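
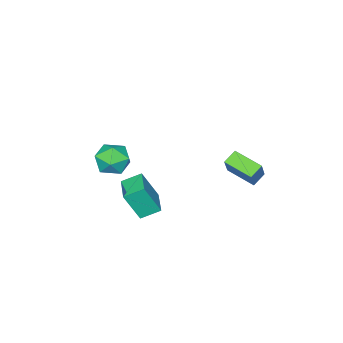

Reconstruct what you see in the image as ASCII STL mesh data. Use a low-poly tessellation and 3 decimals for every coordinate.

solid 
facet normal -0.419 0.453 0.787
outer loop
vertex 2.911 -2.522 2.475
vertex 2.327 -3.378 2.656
vertex 3.273 -3.282 3.105
endloop
endfacet
facet normal 0.248 0.685 0.685
outer loop
vertex 2.911 -2.522 2.475
vertex 3.273 -3.282 3.105
vertex 3.916 -2.822 2.412
endloop
endfacet
facet normal 0.287 0.957 0.026
outer loop
vertex 2.911 -2.522 2.475
vertex 3.916 -2.822 2.412
vertex 3.368 -2.634 1.535
endloop
endfacet
facet normal -0.355 0.893 -0.279
outer loop
vertex 2.911 -2.522 2.475
vertex 3.368 -2.634 1.535
vertex 2.386 -2.977 1.686
endloop
endfacet
facet normal -0.791 0.580 0.192
outer loop
vertex 2.911 -2.522 2.475
vertex 2.386 -2.977 1.686
vertex 2.327 -3.378 2.656
endloop
endfacet
facet normal 0.685 0.123 0.718
outer loop
vertex 3.916 -2.822 2.412
vertex 3.273 -3.282 3.105
vertex 3.954 -3.863 2.554
endloop
endfacet
facet normal -0.394 -0.254 0.883
outer loop
vertex 3.273 -3.282 3.105
vertex 2.327 -3.378 2.656
vertex 2.972 -4.206 2.705
endloop
endfacet
facet normal -0.996 -0.047 -0.080
outer loop
vertex 2.327 -3.378 2.656
vertex 2.386 -2.977 1.686
vertex 2.424 -4.018 1.828
endloop
endfacet
facet normal -0.289 0.458 -0.841
outer loop
vertex 2.386 -2.977 1.686
vertex 3.368 -2.634 1.535
vertex 3.067 -3.558 1.135
endloop
endfacet
facet normal 0.750 0.563 -0.348
outer loop
vertex 3.368 -2.634 1.535
vertex 3.916 -2.822 2.412
vertex 4.013 -3.462 1.584
endloop
endfacet
facet normal 0.355 -0.893 0.279
outer loop
vertex 3.429 -4.318 1.765
vertex 3.954 -3.863 2.554
vertex 2.972 -4.206 2.705
endloop
endfacet
facet normal -0.287 -0.957 -0.026
outer loop
vertex 3.429 -4.318 1.765
vertex 2.972 -4.206 2.705
vertex 2.424 -4.018 1.828
endloop
endfacet
facet normal -0.248 -0.685 -0.685
outer loop
vertex 3.429 -4.318 1.765
vertex 2.424 -4.018 1.828
vertex 3.067 -3.558 1.135
endloop
endfacet
facet normal 0.419 -0.453 -0.787
outer loop
vertex 3.429 -4.318 1.765
vertex 3.067 -3.558 1.135
vertex 4.013 -3.462 1.584
endloop
endfacet
facet normal 0.791 -0.580 -0.192
outer loop
vertex 3.429 -4.318 1.765
vertex 4.013 -3.462 1.584
vertex 3.954 -3.863 2.554
endloop
endfacet
facet normal 0.289 -0.458 0.841
outer loop
vertex 2.972 -4.206 2.705
vertex 3.954 -3.863 2.554
vertex 3.273 -3.282 3.105
endloop
endfacet
facet normal -0.750 -0.563 0.348
outer loop
vertex 2.424 -4.018 1.828
vertex 2.972 -4.206 2.705
vertex 2.327 -3.378 2.656
endloop
endfacet
facet normal -0.685 -0.123 -0.718
outer loop
vertex 3.067 -3.558 1.135
vertex 2.424 -4.018 1.828
vertex 2.386 -2.977 1.686
endloop
endfacet
facet normal 0.394 0.254 -0.883
outer loop
vertex 4.013 -3.462 1.584
vertex 3.067 -3.558 1.135
vertex 3.368 -2.634 1.535
endloop
endfacet
facet normal 0.996 0.047 0.080
outer loop
vertex 3.954 -3.863 2.554
vertex 4.013 -3.462 1.584
vertex 3.916 -2.822 2.412
endloop
endfacet
facet normal -0.873 0.028 0.487
outer loop
vertex -2.804 -0.634 0.878
vertex -2.987 1.003 0.456
vertex -3.518 -1.037 -0.378
endloop
endfacet
facet normal 0.107 -0.963 0.248
outer loop
vertex -2.733 -1.063 -0.816
vertex -2.804 -0.634 0.878
vertex -3.518 -1.037 -0.378
endloop
endfacet
facet normal -0.873 0.028 0.488
outer loop
vertex -3.518 -1.037 -0.378
vertex -2.987 1.003 0.456
vertex -3.701 0.599 -0.799
endloop
endfacet
facet normal -0.476 -0.269 -0.837
outer loop
vertex -3.701 0.599 -0.799
vertex -2.733 -1.063 -0.816
vertex -3.518 -1.037 -0.378
endloop
endfacet
facet normal 0.476 0.269 0.837
outer loop
vertex -2.804 -0.634 0.878
vertex -2.202 0.977 0.018
vertex -2.987 1.003 0.456
endloop
endfacet
facet normal 0.108 -0.963 0.248
outer loop
vertex -2.019 -0.659 0.439
vertex -2.804 -0.634 0.878
vertex -2.733 -1.063 -0.816
endloop
endfacet
facet normal 0.477 0.269 0.837
outer loop
vertex -2.019 -0.659 0.439
vertex -2.202 0.977 0.018
vertex -2.804 -0.634 0.878
endloop
endfacet
facet normal -0.107 0.963 -0.249
outer loop
vertex -2.987 1.003 0.456
vertex -2.202 0.977 0.018
vertex -3.701 0.599 -0.799
endloop
endfacet
facet normal -0.477 -0.269 -0.837
outer loop
vertex -2.916 0.574 -1.238
vertex -2.733 -1.063 -0.816
vertex -3.701 0.599 -0.799
endloop
endfacet
facet normal -0.108 0.963 -0.248
outer loop
vertex -3.701 0.599 -0.799
vertex -2.202 0.977 0.018
vertex -2.916 0.574 -1.238
endloop
endfacet
facet normal 0.873 -0.028 -0.487
outer loop
vertex -2.916 0.574 -1.238
vertex -2.019 -0.659 0.439
vertex -2.733 -1.063 -0.816
endloop
endfacet
facet normal 0.873 -0.028 -0.487
outer loop
vertex -2.202 0.977 0.018
vertex -2.019 -0.659 0.439
vertex -2.916 0.574 -1.238
endloop
endfacet
facet normal -0.682 0.581 0.443
outer loop
vertex 2.849 -1.741 1.73
vertex 3.881 -0.572 1.785
vertex 2.282 -1.164 0.1
endloop
endfacet
facet normal -0.662 -0.749 -0.035
outer loop
vertex 3.059 -1.828 -0.405
vertex 2.849 -1.741 1.73
vertex 2.282 -1.164 0.1
endloop
endfacet
facet normal -0.682 0.582 0.443
outer loop
vertex 2.282 -1.164 0.1
vertex 3.881 -0.572 1.785
vertex 3.314 0.004 0.155
endloop
endfacet
facet normal -0.311 0.317 -0.896
outer loop
vertex 3.314 0.004 0.155
vertex 3.059 -1.828 -0.405
vertex 2.282 -1.164 0.1
endloop
endfacet
facet normal 0.311 -0.317 0.896
outer loop
vertex 2.849 -1.741 1.73
vertex 4.658 -1.236 1.28
vertex 3.881 -0.572 1.785
endloop
endfacet
facet normal -0.662 -0.749 -0.035
outer loop
vertex 3.626 -2.404 1.225
vertex 2.849 -1.741 1.73
vertex 3.059 -1.828 -0.405
endloop
endfacet
facet normal 0.311 -0.317 0.896
outer loop
vertex 3.626 -2.404 1.225
vertex 4.658 -1.236 1.28
vertex 2.849 -1.741 1.73
endloop
endfacet
facet normal 0.662 0.749 0.034
outer loop
vertex 3.881 -0.572 1.785
vertex 4.658 -1.236 1.28
vertex 3.314 0.004 0.155
endloop
endfacet
facet normal -0.312 0.317 -0.896
outer loop
vertex 4.091 -0.659 -0.35
vertex 3.059 -1.828 -0.405
vertex 3.314 0.004 0.155
endloop
endfacet
facet normal 0.662 0.749 0.035
outer loop
vertex 3.314 0.004 0.155
vertex 4.658 -1.236 1.28
vertex 4.091 -0.659 -0.35
endloop
endfacet
facet normal 0.682 -0.582 -0.443
outer loop
vertex 4.091 -0.659 -0.35
vertex 3.626 -2.404 1.225
vertex 3.059 -1.828 -0.405
endloop
endfacet
facet normal 0.682 -0.582 -0.443
outer loop
vertex 4.658 -1.236 1.28
vertex 3.626 -2.404 1.225
vertex 4.091 -0.659 -0.35
endloop
endfacet

endsolid


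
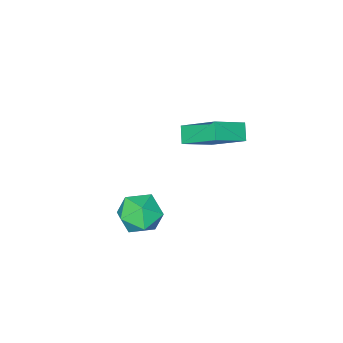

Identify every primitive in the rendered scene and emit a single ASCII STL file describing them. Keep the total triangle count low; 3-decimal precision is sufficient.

solid 
facet normal -0.390 0.495 0.776
outer loop
vertex 2.459 -2.006 -0.968
vertex 2.309 -2.962 -0.434
vertex 3.255 -2.404 -0.314
endloop
endfacet
facet normal 0.091 0.896 0.434
outer loop
vertex 2.459 -2.006 -0.968
vertex 3.255 -2.404 -0.314
vertex 3.513 -1.957 -1.29
endloop
endfacet
facet normal -0.119 0.962 -0.244
outer loop
vertex 2.459 -2.006 -0.968
vertex 3.513 -1.957 -1.29
vertex 2.728 -2.238 -2.013
endloop
endfacet
facet normal -0.731 0.602 -0.322
outer loop
vertex 2.459 -2.006 -0.968
vertex 2.728 -2.238 -2.013
vertex 1.984 -2.859 -1.484
endloop
endfacet
facet normal -0.898 0.313 0.309
outer loop
vertex 2.459 -2.006 -0.968
vertex 1.984 -2.859 -1.484
vertex 2.309 -2.962 -0.434
endloop
endfacet
facet normal 0.713 0.547 0.439
outer loop
vertex 3.513 -1.957 -1.29
vertex 3.255 -2.404 -0.314
vertex 4.016 -2.881 -0.956
endloop
endfacet
facet normal -0.065 -0.103 0.993
outer loop
vertex 3.255 -2.404 -0.314
vertex 2.309 -2.962 -0.434
vertex 3.272 -3.502 -0.427
endloop
endfacet
facet normal -0.887 -0.398 0.235
outer loop
vertex 2.309 -2.962 -0.434
vertex 1.984 -2.859 -1.484
vertex 2.487 -3.783 -1.15
endloop
endfacet
facet normal -0.617 0.071 -0.784
outer loop
vertex 1.984 -2.859 -1.484
vertex 2.728 -2.238 -2.013
vertex 2.745 -3.336 -2.126
endloop
endfacet
facet normal 0.372 0.655 -0.658
outer loop
vertex 2.728 -2.238 -2.013
vertex 3.513 -1.957 -1.29
vertex 3.691 -2.778 -2.006
endloop
endfacet
facet normal 0.731 -0.602 0.322
outer loop
vertex 3.541 -3.734 -1.472
vertex 4.016 -2.881 -0.956
vertex 3.272 -3.502 -0.427
endloop
endfacet
facet normal 0.119 -0.962 0.244
outer loop
vertex 3.541 -3.734 -1.472
vertex 3.272 -3.502 -0.427
vertex 2.487 -3.783 -1.15
endloop
endfacet
facet normal -0.091 -0.896 -0.434
outer loop
vertex 3.541 -3.734 -1.472
vertex 2.487 -3.783 -1.15
vertex 2.745 -3.336 -2.126
endloop
endfacet
facet normal 0.390 -0.495 -0.776
outer loop
vertex 3.541 -3.734 -1.472
vertex 2.745 -3.336 -2.126
vertex 3.691 -2.778 -2.006
endloop
endfacet
facet normal 0.898 -0.313 -0.309
outer loop
vertex 3.541 -3.734 -1.472
vertex 3.691 -2.778 -2.006
vertex 4.016 -2.881 -0.956
endloop
endfacet
facet normal 0.617 -0.071 0.784
outer loop
vertex 3.272 -3.502 -0.427
vertex 4.016 -2.881 -0.956
vertex 3.255 -2.404 -0.314
endloop
endfacet
facet normal -0.372 -0.655 0.658
outer loop
vertex 2.487 -3.783 -1.15
vertex 3.272 -3.502 -0.427
vertex 2.309 -2.962 -0.434
endloop
endfacet
facet normal -0.713 -0.547 -0.439
outer loop
vertex 2.745 -3.336 -2.126
vertex 2.487 -3.783 -1.15
vertex 1.984 -2.859 -1.484
endloop
endfacet
facet normal 0.065 0.103 -0.993
outer loop
vertex 3.691 -2.778 -2.006
vertex 2.745 -3.336 -2.126
vertex 2.728 -2.238 -2.013
endloop
endfacet
facet normal 0.887 0.398 -0.235
outer loop
vertex 4.016 -2.881 -0.956
vertex 3.691 -2.778 -2.006
vertex 3.513 -1.957 -1.29
endloop
endfacet
facet normal -0.445 -0.593 0.671
outer loop
vertex -1.507 -3.419 1.854
vertex -3.024 -3.183 1.056
vertex -1.11 -5.149 0.588
endloop
endfacet
facet normal 0.877 -0.136 0.461
outer loop
vertex -0.696 -4.597 -0.036
vertex -1.507 -3.419 1.854
vertex -1.11 -5.149 0.588
endloop
endfacet
facet normal -0.445 -0.593 0.671
outer loop
vertex -1.11 -5.149 0.588
vertex -3.024 -3.183 1.056
vertex -2.627 -4.912 -0.21
endloop
endfacet
facet normal 0.182 -0.793 -0.581
outer loop
vertex -2.627 -4.912 -0.21
vertex -0.696 -4.597 -0.036
vertex -1.11 -5.149 0.588
endloop
endfacet
facet normal -0.182 0.793 0.581
outer loop
vertex -1.507 -3.419 1.854
vertex -2.61 -2.631 0.432
vertex -3.024 -3.183 1.056
endloop
endfacet
facet normal 0.877 -0.136 0.461
outer loop
vertex -1.093 -2.868 1.23
vertex -1.507 -3.419 1.854
vertex -0.696 -4.597 -0.036
endloop
endfacet
facet normal -0.181 0.794 0.581
outer loop
vertex -1.093 -2.868 1.23
vertex -2.61 -2.631 0.432
vertex -1.507 -3.419 1.854
endloop
endfacet
facet normal -0.877 0.136 -0.461
outer loop
vertex -3.024 -3.183 1.056
vertex -2.61 -2.631 0.432
vertex -2.627 -4.912 -0.21
endloop
endfacet
facet normal 0.182 -0.794 -0.580
outer loop
vertex -2.213 -4.361 -0.834
vertex -0.696 -4.597 -0.036
vertex -2.627 -4.912 -0.21
endloop
endfacet
facet normal -0.877 0.136 -0.461
outer loop
vertex -2.627 -4.912 -0.21
vertex -2.61 -2.631 0.432
vertex -2.213 -4.361 -0.834
endloop
endfacet
facet normal 0.445 0.593 -0.671
outer loop
vertex -2.213 -4.361 -0.834
vertex -1.093 -2.868 1.23
vertex -0.696 -4.597 -0.036
endloop
endfacet
facet normal 0.445 0.593 -0.671
outer loop
vertex -2.61 -2.631 0.432
vertex -1.093 -2.868 1.23
vertex -2.213 -4.361 -0.834
endloop
endfacet

endsolid


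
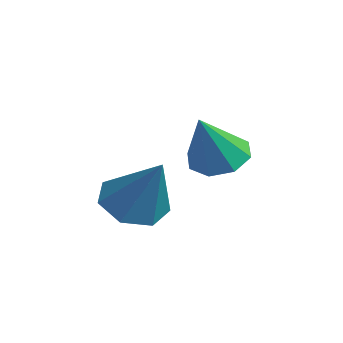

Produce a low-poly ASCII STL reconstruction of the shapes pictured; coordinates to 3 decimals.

solid 
facet normal -0.597 -0.162 -0.786
outer loop
vertex 1.98 -0.829 -1.11
vertex 1.421 -1.017 -0.647
vertex 1.596 -0.34 -0.919
endloop
endfacet
facet normal 0.735 0.651 -0.189
outer loop
vertex 1.98 -0.829 -1.11
vertex 1.596 -0.34 -0.919
vertex 2.359 -0.763 0.587
endloop
endfacet
facet normal -0.598 -0.161 -0.785
outer loop
vertex 1.596 -0.34 -0.919
vertex 1.421 -1.017 -0.647
vertex 1.08 -0.361 -0.522
endloop
endfacet
facet normal 0.122 0.970 0.210
outer loop
vertex 1.596 -0.34 -0.919
vertex 1.08 -0.361 -0.522
vertex 2.359 -0.763 0.587
endloop
endfacet
facet normal -0.597 -0.161 -0.786
outer loop
vertex 1.08 -0.361 -0.522
vertex 1.421 -1.017 -0.647
vertex 0.821 -0.875 -0.22
endloop
endfacet
facet normal -0.404 0.606 0.685
outer loop
vertex 1.08 -0.361 -0.522
vertex 0.821 -0.875 -0.22
vertex 2.359 -0.763 0.587
endloop
endfacet
facet normal -0.597 -0.161 -0.786
outer loop
vertex 0.821 -0.875 -0.22
vertex 1.421 -1.017 -0.647
vertex 1.014 -1.497 -0.239
endloop
endfacet
facet normal -0.449 -0.166 0.878
outer loop
vertex 0.821 -0.875 -0.22
vertex 1.014 -1.497 -0.239
vertex 2.359 -0.763 0.587
endloop
endfacet
facet normal -0.597 -0.162 -0.786
outer loop
vertex 1.014 -1.497 -0.239
vertex 1.421 -1.017 -0.647
vertex 1.514 -1.757 -0.565
endloop
endfacet
facet normal 0.022 -0.765 0.644
outer loop
vertex 1.014 -1.497 -0.239
vertex 1.514 -1.757 -0.565
vertex 2.359 -0.763 0.587
endloop
endfacet
facet normal -0.597 -0.162 -0.786
outer loop
vertex 1.514 -1.757 -0.565
vertex 1.421 -1.017 -0.647
vertex 1.944 -1.459 -0.953
endloop
endfacet
facet normal 0.655 -0.739 0.158
outer loop
vertex 1.514 -1.757 -0.565
vertex 1.944 -1.459 -0.953
vertex 2.359 -0.763 0.587
endloop
endfacet
facet normal -0.597 -0.162 -0.786
outer loop
vertex 1.944 -1.459 -0.953
vertex 1.421 -1.017 -0.647
vertex 1.98 -0.829 -1.11
endloop
endfacet
facet normal 0.971 -0.108 -0.213
outer loop
vertex 1.944 -1.459 -0.953
vertex 1.98 -0.829 -1.11
vertex 2.359 -0.763 0.587
endloop
endfacet
facet normal -0.366 0.436 -0.822
outer loop
vertex 1.733 0.916 -0.01
vertex 1.111 0.839 0.226
vertex 1.579 1.317 0.271
endloop
endfacet
facet normal 0.954 0.235 0.187
outer loop
vertex 1.733 0.916 -0.01
vertex 1.579 1.317 0.271
vertex 1.629 0.221 1.394
endloop
endfacet
facet normal -0.365 0.435 -0.823
outer loop
vertex 1.579 1.317 0.271
vertex 1.111 0.839 0.226
vertex 1.15 1.437 0.525
endloop
endfacet
facet normal 0.520 0.623 0.585
outer loop
vertex 1.579 1.317 0.271
vertex 1.15 1.437 0.525
vertex 1.629 0.221 1.394
endloop
endfacet
facet normal -0.364 0.435 -0.823
outer loop
vertex 1.15 1.437 0.525
vertex 1.111 0.839 0.226
vertex 0.698 1.208 0.604
endloop
endfacet
facet normal -0.130 0.542 0.830
outer loop
vertex 1.15 1.437 0.525
vertex 0.698 1.208 0.604
vertex 1.629 0.221 1.394
endloop
endfacet
facet normal -0.364 0.435 -0.823
outer loop
vertex 0.698 1.208 0.604
vertex 1.111 0.839 0.226
vertex 0.488 0.762 0.461
endloop
endfacet
facet normal -0.621 0.041 0.783
outer loop
vertex 0.698 1.208 0.604
vertex 0.488 0.762 0.461
vertex 1.629 0.221 1.394
endloop
endfacet
facet normal -0.364 0.435 -0.823
outer loop
vertex 0.488 0.762 0.461
vertex 1.111 0.839 0.226
vertex 0.643 0.362 0.181
endloop
endfacet
facet normal -0.661 -0.585 0.470
outer loop
vertex 0.488 0.762 0.461
vertex 0.643 0.362 0.181
vertex 1.629 0.221 1.394
endloop
endfacet
facet normal -0.365 0.435 -0.823
outer loop
vertex 0.643 0.362 0.181
vertex 1.111 0.839 0.226
vertex 1.072 0.241 -0.073
endloop
endfacet
facet normal -0.230 -0.970 0.074
outer loop
vertex 0.643 0.362 0.181
vertex 1.072 0.241 -0.073
vertex 1.629 0.221 1.394
endloop
endfacet
facet normal -0.365 0.435 -0.823
outer loop
vertex 1.072 0.241 -0.073
vertex 1.111 0.839 0.226
vertex 1.523 0.47 -0.152
endloop
endfacet
facet normal 0.422 -0.890 -0.172
outer loop
vertex 1.072 0.241 -0.073
vertex 1.523 0.47 -0.152
vertex 1.629 0.221 1.394
endloop
endfacet
facet normal -0.366 0.434 -0.823
outer loop
vertex 1.523 0.47 -0.152
vertex 1.111 0.839 0.226
vertex 1.733 0.916 -0.01
endloop
endfacet
facet normal 0.912 -0.390 -0.125
outer loop
vertex 1.523 0.47 -0.152
vertex 1.733 0.916 -0.01
vertex 1.629 0.221 1.394
endloop
endfacet

endsolid


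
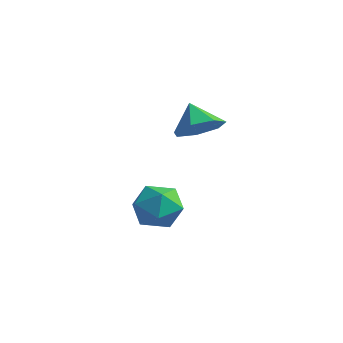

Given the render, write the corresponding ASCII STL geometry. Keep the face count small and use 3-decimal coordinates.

solid 
facet normal -0.933 0.191 0.303
outer loop
vertex -1.534 -2.283 -3.205
vertex -1.116 -1.94 -2.135
vertex -1.238 -1.137 -3.017
endloop
endfacet
facet normal -0.869 0.290 -0.401
outer loop
vertex -1.534 -2.283 -3.205
vertex -1.238 -1.137 -3.017
vertex -0.94 -1.671 -4.048
endloop
endfacet
facet normal -0.647 -0.323 -0.691
outer loop
vertex -1.534 -2.283 -3.205
vertex -0.94 -1.671 -4.048
vertex -0.635 -2.804 -3.803
endloop
endfacet
facet normal -0.575 -0.802 -0.166
outer loop
vertex -1.534 -2.283 -3.205
vertex -0.635 -2.804 -3.803
vertex -0.744 -2.97 -2.621
endloop
endfacet
facet normal -0.752 -0.483 0.449
outer loop
vertex -1.534 -2.283 -3.205
vertex -0.744 -2.97 -2.621
vertex -1.116 -1.94 -2.135
endloop
endfacet
facet normal -0.362 0.781 -0.509
outer loop
vertex -0.94 -1.671 -4.048
vertex -1.238 -1.137 -3.017
vertex -0.156 -0.95 -3.499
endloop
endfacet
facet normal -0.467 0.621 0.630
outer loop
vertex -1.238 -1.137 -3.017
vertex -1.116 -1.94 -2.135
vertex -0.265 -1.116 -2.317
endloop
endfacet
facet normal -0.173 -0.471 0.865
outer loop
vertex -1.116 -1.94 -2.135
vertex -0.744 -2.97 -2.621
vertex 0.04 -2.249 -2.072
endloop
endfacet
facet normal 0.113 -0.985 -0.128
outer loop
vertex -0.744 -2.97 -2.621
vertex -0.635 -2.804 -3.803
vertex 0.338 -2.783 -3.103
endloop
endfacet
facet normal -0.003 -0.212 -0.977
outer loop
vertex -0.635 -2.804 -3.803
vertex -0.94 -1.671 -4.048
vertex 0.216 -1.98 -3.985
endloop
endfacet
facet normal 0.575 0.802 0.166
outer loop
vertex 0.634 -1.637 -2.915
vertex -0.156 -0.95 -3.499
vertex -0.265 -1.116 -2.317
endloop
endfacet
facet normal 0.647 0.323 0.691
outer loop
vertex 0.634 -1.637 -2.915
vertex -0.265 -1.116 -2.317
vertex 0.04 -2.249 -2.072
endloop
endfacet
facet normal 0.869 -0.290 0.401
outer loop
vertex 0.634 -1.637 -2.915
vertex 0.04 -2.249 -2.072
vertex 0.338 -2.783 -3.103
endloop
endfacet
facet normal 0.933 -0.191 -0.303
outer loop
vertex 0.634 -1.637 -2.915
vertex 0.338 -2.783 -3.103
vertex 0.216 -1.98 -3.985
endloop
endfacet
facet normal 0.752 0.483 -0.449
outer loop
vertex 0.634 -1.637 -2.915
vertex 0.216 -1.98 -3.985
vertex -0.156 -0.95 -3.499
endloop
endfacet
facet normal -0.113 0.985 0.128
outer loop
vertex -0.265 -1.116 -2.317
vertex -0.156 -0.95 -3.499
vertex -1.238 -1.137 -3.017
endloop
endfacet
facet normal 0.003 0.212 0.977
outer loop
vertex 0.04 -2.249 -2.072
vertex -0.265 -1.116 -2.317
vertex -1.116 -1.94 -2.135
endloop
endfacet
facet normal 0.362 -0.781 0.509
outer loop
vertex 0.338 -2.783 -3.103
vertex 0.04 -2.249 -2.072
vertex -0.744 -2.97 -2.621
endloop
endfacet
facet normal 0.467 -0.621 -0.630
outer loop
vertex 0.216 -1.98 -3.985
vertex 0.338 -2.783 -3.103
vertex -0.635 -2.804 -3.803
endloop
endfacet
facet normal 0.173 0.471 -0.865
outer loop
vertex -0.156 -0.95 -3.499
vertex 0.216 -1.98 -3.985
vertex -0.94 -1.671 -4.048
endloop
endfacet
facet normal 0.630 -0.272 -0.727
outer loop
vertex 1.882 -1.286 2.268
vertex 1.075 -1.208 1.539
vertex 1.778 -0.439 1.861
endloop
endfacet
facet normal 0.260 0.444 0.858
outer loop
vertex 1.882 -1.286 2.268
vertex 1.778 -0.439 1.861
vertex 0.205 -0.832 2.541
endloop
endfacet
facet normal 0.631 -0.272 -0.727
outer loop
vertex 1.778 -0.439 1.861
vertex 1.075 -1.208 1.539
vertex 1.145 -0.17 1.211
endloop
endfacet
facet normal -0.045 0.907 0.419
outer loop
vertex 1.778 -0.439 1.861
vertex 1.145 -0.17 1.211
vertex 0.205 -0.832 2.541
endloop
endfacet
facet normal 0.631 -0.272 -0.726
outer loop
vertex 1.145 -0.17 1.211
vertex 1.075 -1.208 1.539
vertex 0.46 -0.683 0.808
endloop
endfacet
facet normal -0.593 0.805 -0.018
outer loop
vertex 1.145 -0.17 1.211
vertex 0.46 -0.683 0.808
vertex 0.205 -0.832 2.541
endloop
endfacet
facet normal 0.631 -0.272 -0.726
outer loop
vertex 0.46 -0.683 0.808
vertex 1.075 -1.208 1.539
vertex 0.238 -1.591 0.955
endloop
endfacet
facet normal -0.968 0.217 -0.124
outer loop
vertex 0.46 -0.683 0.808
vertex 0.238 -1.591 0.955
vertex 0.205 -0.832 2.541
endloop
endfacet
facet normal 0.631 -0.272 -0.726
outer loop
vertex 0.238 -1.591 0.955
vertex 1.075 -1.208 1.539
vertex 0.647 -2.21 1.542
endloop
endfacet
facet normal -0.891 -0.417 0.181
outer loop
vertex 0.238 -1.591 0.955
vertex 0.647 -2.21 1.542
vertex 0.205 -0.832 2.541
endloop
endfacet
facet normal 0.631 -0.272 -0.727
outer loop
vertex 0.647 -2.21 1.542
vertex 1.075 -1.208 1.539
vertex 1.378 -2.074 2.126
endloop
endfacet
facet normal -0.418 -0.617 0.667
outer loop
vertex 0.647 -2.21 1.542
vertex 1.378 -2.074 2.126
vertex 0.205 -0.832 2.541
endloop
endfacet
facet normal 0.630 -0.272 -0.727
outer loop
vertex 1.378 -2.074 2.126
vertex 1.075 -1.208 1.539
vertex 1.882 -1.286 2.268
endloop
endfacet
facet normal 0.094 -0.234 0.968
outer loop
vertex 1.378 -2.074 2.126
vertex 1.882 -1.286 2.268
vertex 0.205 -0.832 2.541
endloop
endfacet

endsolid


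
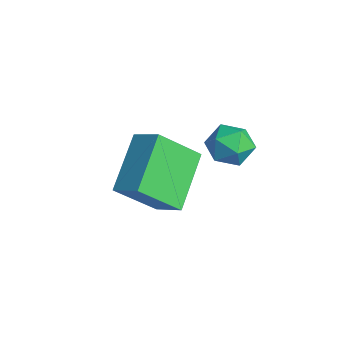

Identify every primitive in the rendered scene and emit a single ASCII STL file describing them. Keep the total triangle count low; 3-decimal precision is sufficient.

solid 
facet normal -0.607 0.593 0.529
outer loop
vertex 0.527 -2.224 -1.81
vertex 0.675 -1.029 -2.981
vertex -0.255 -2.597 -2.289
endloop
endfacet
facet normal -0.088 -0.711 0.697
outer loop
vertex 0.905 -3.731 -3.299
vertex 0.527 -2.224 -1.81
vertex -0.255 -2.597 -2.289
endloop
endfacet
facet normal -0.607 0.593 0.529
outer loop
vertex -0.255 -2.597 -2.289
vertex 0.675 -1.029 -2.981
vertex -0.107 -1.402 -3.46
endloop
endfacet
facet normal -0.790 -0.377 -0.484
outer loop
vertex -0.107 -1.402 -3.46
vertex 0.905 -3.731 -3.299
vertex -0.255 -2.597 -2.289
endloop
endfacet
facet normal 0.790 0.377 0.484
outer loop
vertex 0.527 -2.224 -1.81
vertex 1.835 -2.163 -3.991
vertex 0.675 -1.029 -2.981
endloop
endfacet
facet normal -0.088 -0.711 0.697
outer loop
vertex 1.687 -3.358 -2.82
vertex 0.527 -2.224 -1.81
vertex 0.905 -3.731 -3.299
endloop
endfacet
facet normal 0.790 0.377 0.484
outer loop
vertex 1.687 -3.358 -2.82
vertex 1.835 -2.163 -3.991
vertex 0.527 -2.224 -1.81
endloop
endfacet
facet normal 0.088 0.711 -0.697
outer loop
vertex 0.675 -1.029 -2.981
vertex 1.835 -2.163 -3.991
vertex -0.107 -1.402 -3.46
endloop
endfacet
facet normal -0.790 -0.377 -0.484
outer loop
vertex 1.053 -2.536 -4.47
vertex 0.905 -3.731 -3.299
vertex -0.107 -1.402 -3.46
endloop
endfacet
facet normal 0.088 0.711 -0.697
outer loop
vertex -0.107 -1.402 -3.46
vertex 1.835 -2.163 -3.991
vertex 1.053 -2.536 -4.47
endloop
endfacet
facet normal 0.607 -0.593 -0.529
outer loop
vertex 1.053 -2.536 -4.47
vertex 1.687 -3.358 -2.82
vertex 0.905 -3.731 -3.299
endloop
endfacet
facet normal 0.607 -0.593 -0.529
outer loop
vertex 1.835 -2.163 -3.991
vertex 1.687 -3.358 -2.82
vertex 1.053 -2.536 -4.47
endloop
endfacet
facet normal -0.627 0.720 -0.297
outer loop
vertex 2.818 -0.846 -1.174
vertex 2.278 -1.201 -0.895
vertex 2.631 -0.733 -0.505
endloop
endfacet
facet normal 0.020 0.987 -0.161
outer loop
vertex 2.818 -0.846 -1.174
vertex 2.631 -0.733 -0.505
vertex 3.313 -0.775 -0.677
endloop
endfacet
facet normal 0.489 0.652 -0.580
outer loop
vertex 2.818 -0.846 -1.174
vertex 3.313 -0.775 -0.677
vertex 3.381 -1.269 -1.175
endloop
endfacet
facet normal 0.131 0.177 -0.975
outer loop
vertex 2.818 -0.846 -1.174
vertex 3.381 -1.269 -1.175
vertex 2.742 -1.533 -1.309
endloop
endfacet
facet normal -0.558 0.219 -0.801
outer loop
vertex 2.818 -0.846 -1.174
vertex 2.742 -1.533 -1.309
vertex 2.278 -1.201 -0.895
endloop
endfacet
facet normal 0.182 0.836 0.518
outer loop
vertex 3.313 -0.775 -0.677
vertex 2.631 -0.733 -0.505
vertex 3.078 -1.087 -0.091
endloop
endfacet
facet normal -0.865 0.404 0.298
outer loop
vertex 2.631 -0.733 -0.505
vertex 2.278 -1.201 -0.895
vertex 2.439 -1.351 -0.225
endloop
endfacet
facet normal -0.753 -0.406 -0.518
outer loop
vertex 2.278 -1.201 -0.895
vertex 2.742 -1.533 -1.309
vertex 2.507 -1.845 -0.723
endloop
endfacet
facet normal 0.364 -0.476 -0.800
outer loop
vertex 2.742 -1.533 -1.309
vertex 3.381 -1.269 -1.175
vertex 3.189 -1.887 -0.895
endloop
endfacet
facet normal 0.943 0.292 -0.161
outer loop
vertex 3.381 -1.269 -1.175
vertex 3.313 -0.775 -0.677
vertex 3.542 -1.419 -0.505
endloop
endfacet
facet normal -0.131 -0.177 0.975
outer loop
vertex 3.002 -1.774 -0.226
vertex 3.078 -1.087 -0.091
vertex 2.439 -1.351 -0.225
endloop
endfacet
facet normal -0.489 -0.652 0.580
outer loop
vertex 3.002 -1.774 -0.226
vertex 2.439 -1.351 -0.225
vertex 2.507 -1.845 -0.723
endloop
endfacet
facet normal -0.020 -0.987 0.161
outer loop
vertex 3.002 -1.774 -0.226
vertex 2.507 -1.845 -0.723
vertex 3.189 -1.887 -0.895
endloop
endfacet
facet normal 0.627 -0.720 0.297
outer loop
vertex 3.002 -1.774 -0.226
vertex 3.189 -1.887 -0.895
vertex 3.542 -1.419 -0.505
endloop
endfacet
facet normal 0.558 -0.219 0.801
outer loop
vertex 3.002 -1.774 -0.226
vertex 3.542 -1.419 -0.505
vertex 3.078 -1.087 -0.091
endloop
endfacet
facet normal -0.364 0.476 0.800
outer loop
vertex 2.439 -1.351 -0.225
vertex 3.078 -1.087 -0.091
vertex 2.631 -0.733 -0.505
endloop
endfacet
facet normal -0.943 -0.292 0.161
outer loop
vertex 2.507 -1.845 -0.723
vertex 2.439 -1.351 -0.225
vertex 2.278 -1.201 -0.895
endloop
endfacet
facet normal -0.182 -0.836 -0.518
outer loop
vertex 3.189 -1.887 -0.895
vertex 2.507 -1.845 -0.723
vertex 2.742 -1.533 -1.309
endloop
endfacet
facet normal 0.865 -0.404 -0.298
outer loop
vertex 3.542 -1.419 -0.505
vertex 3.189 -1.887 -0.895
vertex 3.381 -1.269 -1.175
endloop
endfacet
facet normal 0.753 0.406 0.518
outer loop
vertex 3.078 -1.087 -0.091
vertex 3.542 -1.419 -0.505
vertex 3.313 -0.775 -0.677
endloop
endfacet

endsolid


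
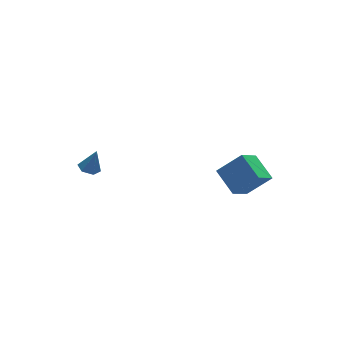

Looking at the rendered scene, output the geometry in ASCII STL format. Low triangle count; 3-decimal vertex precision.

solid 
facet normal -0.622 -0.405 0.670
outer loop
vertex 2.604 -0.076 2.009
vertex 1.42 0.157 1.052
vertex 2.826 -1.41 1.408
endloop
endfacet
facet normal 0.769 -0.152 0.621
outer loop
vertex 3.92 -0.697 0.228
vertex 2.604 -0.076 2.009
vertex 2.826 -1.41 1.408
endloop
endfacet
facet normal -0.621 -0.405 0.671
outer loop
vertex 2.826 -1.41 1.408
vertex 1.42 0.157 1.052
vertex 1.642 -1.177 0.452
endloop
endfacet
facet normal 0.150 -0.902 -0.406
outer loop
vertex 1.642 -1.177 0.452
vertex 3.92 -0.697 0.228
vertex 2.826 -1.41 1.408
endloop
endfacet
facet normal -0.150 0.902 0.405
outer loop
vertex 2.604 -0.076 2.009
vertex 2.514 0.87 -0.128
vertex 1.42 0.157 1.052
endloop
endfacet
facet normal 0.769 -0.151 0.621
outer loop
vertex 3.698 0.637 0.828
vertex 2.604 -0.076 2.009
vertex 3.92 -0.697 0.228
endloop
endfacet
facet normal -0.150 0.902 0.405
outer loop
vertex 3.698 0.637 0.828
vertex 2.514 0.87 -0.128
vertex 2.604 -0.076 2.009
endloop
endfacet
facet normal -0.769 0.151 -0.621
outer loop
vertex 1.42 0.157 1.052
vertex 2.514 0.87 -0.128
vertex 1.642 -1.177 0.452
endloop
endfacet
facet normal 0.150 -0.902 -0.405
outer loop
vertex 2.736 -0.464 -0.729
vertex 3.92 -0.697 0.228
vertex 1.642 -1.177 0.452
endloop
endfacet
facet normal -0.769 0.152 -0.621
outer loop
vertex 1.642 -1.177 0.452
vertex 2.514 0.87 -0.128
vertex 2.736 -0.464 -0.729
endloop
endfacet
facet normal 0.622 0.405 -0.670
outer loop
vertex 2.736 -0.464 -0.729
vertex 3.698 0.637 0.828
vertex 3.92 -0.697 0.228
endloop
endfacet
facet normal 0.621 0.405 -0.671
outer loop
vertex 2.514 0.87 -0.128
vertex 3.698 0.637 0.828
vertex 2.736 -0.464 -0.729
endloop
endfacet
facet normal -0.353 -0.028 -0.935
outer loop
vertex -2.978 3.607 -0.407
vertex -3.442 3.913 -0.241
vertex -2.966 4.187 -0.429
endloop
endfacet
facet normal 0.999 -0.019 0.036
outer loop
vertex -2.978 3.607 -0.407
vertex -2.966 4.187 -0.429
vertex -3.018 3.947 0.881
endloop
endfacet
facet normal -0.353 -0.029 -0.935
outer loop
vertex -2.966 4.187 -0.429
vertex -3.442 3.913 -0.241
vertex -3.431 4.492 -0.263
endloop
endfacet
facet normal 0.582 0.795 0.169
outer loop
vertex -2.966 4.187 -0.429
vertex -3.431 4.492 -0.263
vertex -3.018 3.947 0.881
endloop
endfacet
facet normal -0.353 -0.029 -0.935
outer loop
vertex -3.431 4.492 -0.263
vertex -3.442 3.913 -0.241
vertex -3.906 4.218 -0.075
endloop
endfacet
facet normal -0.280 0.824 0.493
outer loop
vertex -3.431 4.492 -0.263
vertex -3.906 4.218 -0.075
vertex -3.018 3.947 0.881
endloop
endfacet
facet normal -0.353 -0.029 -0.935
outer loop
vertex -3.906 4.218 -0.075
vertex -3.442 3.913 -0.241
vertex -3.917 3.639 -0.053
endloop
endfacet
facet normal -0.726 0.040 0.686
outer loop
vertex -3.906 4.218 -0.075
vertex -3.917 3.639 -0.053
vertex -3.018 3.947 0.881
endloop
endfacet
facet normal -0.353 -0.029 -0.935
outer loop
vertex -3.917 3.639 -0.053
vertex -3.442 3.913 -0.241
vertex -3.453 3.333 -0.219
endloop
endfacet
facet normal -0.311 -0.772 0.554
outer loop
vertex -3.917 3.639 -0.053
vertex -3.453 3.333 -0.219
vertex -3.018 3.947 0.881
endloop
endfacet
facet normal -0.353 -0.029 -0.935
outer loop
vertex -3.453 3.333 -0.219
vertex -3.442 3.913 -0.241
vertex -2.978 3.607 -0.407
endloop
endfacet
facet normal 0.553 -0.801 0.229
outer loop
vertex -3.453 3.333 -0.219
vertex -2.978 3.607 -0.407
vertex -3.018 3.947 0.881
endloop
endfacet

endsolid


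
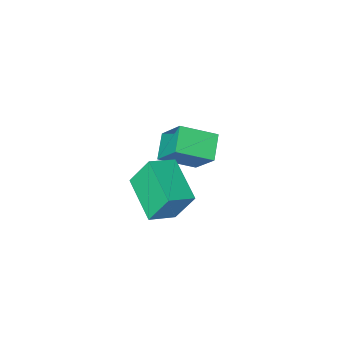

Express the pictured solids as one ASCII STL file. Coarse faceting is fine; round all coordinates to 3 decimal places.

solid 
facet normal -0.805 0.426 -0.413
outer loop
vertex -2.495 -0.354 -2.319
vertex -1.708 0.546 -2.924
vertex -2.329 -1.535 -3.863
endloop
endfacet
facet normal -0.587 -0.672 0.451
outer loop
vertex -0.872 -2.306 -3.116
vertex -2.495 -0.354 -2.319
vertex -2.329 -1.535 -3.863
endloop
endfacet
facet normal -0.805 0.426 -0.412
outer loop
vertex -2.329 -1.535 -3.863
vertex -1.708 0.546 -2.924
vertex -1.543 -0.634 -4.467
endloop
endfacet
facet normal 0.086 -0.605 -0.791
outer loop
vertex -1.543 -0.634 -4.467
vertex -0.872 -2.306 -3.116
vertex -2.329 -1.535 -3.863
endloop
endfacet
facet normal -0.085 0.606 0.791
outer loop
vertex -2.495 -0.354 -2.319
vertex -0.251 -0.225 -2.177
vertex -1.708 0.546 -2.924
endloop
endfacet
facet normal -0.587 -0.672 0.451
outer loop
vertex -1.037 -1.126 -1.573
vertex -2.495 -0.354 -2.319
vertex -0.872 -2.306 -3.116
endloop
endfacet
facet normal -0.085 0.605 0.792
outer loop
vertex -1.037 -1.126 -1.573
vertex -0.251 -0.225 -2.177
vertex -2.495 -0.354 -2.319
endloop
endfacet
facet normal 0.587 0.672 -0.451
outer loop
vertex -1.708 0.546 -2.924
vertex -0.251 -0.225 -2.177
vertex -1.543 -0.634 -4.467
endloop
endfacet
facet normal 0.084 -0.606 -0.791
outer loop
vertex -0.085 -1.406 -3.721
vertex -0.872 -2.306 -3.116
vertex -1.543 -0.634 -4.467
endloop
endfacet
facet normal 0.587 0.672 -0.451
outer loop
vertex -1.543 -0.634 -4.467
vertex -0.251 -0.225 -2.177
vertex -0.085 -1.406 -3.721
endloop
endfacet
facet normal 0.805 -0.427 0.412
outer loop
vertex -0.085 -1.406 -3.721
vertex -1.037 -1.126 -1.573
vertex -0.872 -2.306 -3.116
endloop
endfacet
facet normal 0.805 -0.426 0.412
outer loop
vertex -0.251 -0.225 -2.177
vertex -1.037 -1.126 -1.573
vertex -0.085 -1.406 -3.721
endloop
endfacet
facet normal -0.919 0.039 -0.393
outer loop
vertex 1.501 2.592 0.961
vertex 1.831 4.575 0.387
vertex 2.094 2.077 -0.478
endloop
endfacet
facet normal -0.159 -0.949 0.274
outer loop
vertex 3.289 2.025 0.033
vertex 1.501 2.592 0.961
vertex 2.094 2.077 -0.478
endloop
endfacet
facet normal -0.919 0.039 -0.393
outer loop
vertex 2.094 2.077 -0.478
vertex 1.831 4.575 0.387
vertex 2.425 4.059 -1.052
endloop
endfacet
facet normal 0.362 -0.315 -0.878
outer loop
vertex 2.425 4.059 -1.052
vertex 3.289 2.025 0.033
vertex 2.094 2.077 -0.478
endloop
endfacet
facet normal -0.362 0.314 0.878
outer loop
vertex 1.501 2.592 0.961
vertex 3.026 4.523 0.898
vertex 1.831 4.575 0.387
endloop
endfacet
facet normal -0.158 -0.948 0.275
outer loop
vertex 2.695 2.541 1.472
vertex 1.501 2.592 0.961
vertex 3.289 2.025 0.033
endloop
endfacet
facet normal -0.362 0.315 0.877
outer loop
vertex 2.695 2.541 1.472
vertex 3.026 4.523 0.898
vertex 1.501 2.592 0.961
endloop
endfacet
facet normal 0.159 0.948 -0.275
outer loop
vertex 1.831 4.575 0.387
vertex 3.026 4.523 0.898
vertex 2.425 4.059 -1.052
endloop
endfacet
facet normal 0.362 -0.314 -0.878
outer loop
vertex 3.619 4.008 -0.541
vertex 3.289 2.025 0.033
vertex 2.425 4.059 -1.052
endloop
endfacet
facet normal 0.158 0.949 -0.274
outer loop
vertex 2.425 4.059 -1.052
vertex 3.026 4.523 0.898
vertex 3.619 4.008 -0.541
endloop
endfacet
facet normal 0.919 -0.039 0.393
outer loop
vertex 3.619 4.008 -0.541
vertex 2.695 2.541 1.472
vertex 3.289 2.025 0.033
endloop
endfacet
facet normal 0.919 -0.040 0.393
outer loop
vertex 3.026 4.523 0.898
vertex 2.695 2.541 1.472
vertex 3.619 4.008 -0.541
endloop
endfacet

endsolid


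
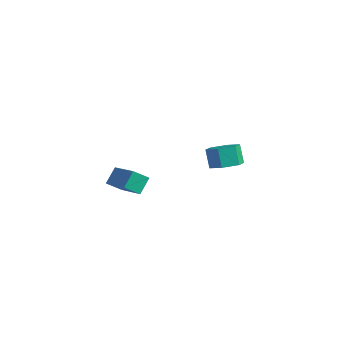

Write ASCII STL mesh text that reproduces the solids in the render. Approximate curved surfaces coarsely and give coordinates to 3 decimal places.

solid 
facet normal -0.860 0.283 -0.424
outer loop
vertex -0.909 -2.584 2.304
vertex -1.007 -1.868 2.98
vertex -0.459 -2.017 1.769
endloop
endfacet
facet normal 0.099 -0.723 -0.683
outer loop
vertex 1.227 -2.572 2.6
vertex -0.909 -2.584 2.304
vertex -0.459 -2.017 1.769
endloop
endfacet
facet normal -0.860 0.283 -0.424
outer loop
vertex -0.459 -2.017 1.769
vertex -1.007 -1.868 2.98
vertex -0.557 -1.301 2.445
endloop
endfacet
facet normal 0.500 0.630 -0.594
outer loop
vertex -0.557 -1.301 2.445
vertex 1.227 -2.572 2.6
vertex -0.459 -2.017 1.769
endloop
endfacet
facet normal -0.500 -0.630 0.594
outer loop
vertex -0.909 -2.584 2.304
vertex 0.679 -2.423 3.811
vertex -1.007 -1.868 2.98
endloop
endfacet
facet normal 0.099 -0.723 -0.683
outer loop
vertex 0.777 -3.139 3.135
vertex -0.909 -2.584 2.304
vertex 1.227 -2.572 2.6
endloop
endfacet
facet normal -0.500 -0.630 0.594
outer loop
vertex 0.777 -3.139 3.135
vertex 0.679 -2.423 3.811
vertex -0.909 -2.584 2.304
endloop
endfacet
facet normal -0.099 0.723 0.683
outer loop
vertex -1.007 -1.868 2.98
vertex 0.679 -2.423 3.811
vertex -0.557 -1.301 2.445
endloop
endfacet
facet normal 0.500 0.630 -0.594
outer loop
vertex 1.129 -1.856 3.276
vertex 1.227 -2.572 2.6
vertex -0.557 -1.301 2.445
endloop
endfacet
facet normal -0.099 0.723 0.683
outer loop
vertex -0.557 -1.301 2.445
vertex 0.679 -2.423 3.811
vertex 1.129 -1.856 3.276
endloop
endfacet
facet normal 0.860 -0.283 0.424
outer loop
vertex 1.129 -1.856 3.276
vertex 0.777 -3.139 3.135
vertex 1.227 -2.572 2.6
endloop
endfacet
facet normal 0.860 -0.283 0.424
outer loop
vertex 0.679 -2.423 3.811
vertex 0.777 -3.139 3.135
vertex 1.129 -1.856 3.276
endloop
endfacet
facet normal 0.445 -0.242 -0.862
outer loop
vertex 1.783 3.707 1.544
vertex 1.017 3.696 1.152
vertex 1.474 4.424 1.183
endloop
endfacet
facet normal 0.820 0.497 0.285
outer loop
vertex 1.783 3.707 1.544
vertex 1.474 4.424 1.183
vertex 1.288 3.976 2.501
endloop
endfacet
facet normal 0.820 0.497 0.285
outer loop
vertex 1.288 3.976 2.501
vertex 1.474 4.424 1.183
vertex 0.979 4.693 2.14
endloop
endfacet
facet normal -0.446 0.241 0.862
outer loop
vertex 1.288 3.976 2.501
vertex 0.979 4.693 2.14
vertex 0.523 3.964 2.108
endloop
endfacet
facet normal 0.445 -0.242 -0.862
outer loop
vertex 1.474 4.424 1.183
vertex 1.017 3.696 1.152
vertex 0.708 4.413 0.791
endloop
endfacet
facet normal 0.099 0.970 -0.221
outer loop
vertex 1.474 4.424 1.183
vertex 0.708 4.413 0.791
vertex 0.979 4.693 2.14
endloop
endfacet
facet normal 0.098 0.970 -0.221
outer loop
vertex 0.979 4.693 2.14
vertex 0.708 4.413 0.791
vertex 0.214 4.681 1.747
endloop
endfacet
facet normal -0.446 0.241 0.862
outer loop
vertex 0.979 4.693 2.14
vertex 0.214 4.681 1.747
vertex 0.523 3.964 2.108
endloop
endfacet
facet normal 0.446 -0.241 -0.862
outer loop
vertex 0.708 4.413 0.791
vertex 1.017 3.696 1.152
vertex 0.252 3.684 0.759
endloop
endfacet
facet normal -0.721 0.473 -0.505
outer loop
vertex 0.708 4.413 0.791
vertex 0.252 3.684 0.759
vertex 0.214 4.681 1.747
endloop
endfacet
facet normal -0.721 0.474 -0.506
outer loop
vertex 0.214 4.681 1.747
vertex 0.252 3.684 0.759
vertex -0.243 3.953 1.716
endloop
endfacet
facet normal -0.445 0.242 0.862
outer loop
vertex 0.214 4.681 1.747
vertex -0.243 3.953 1.716
vertex 0.523 3.964 2.108
endloop
endfacet
facet normal 0.446 -0.241 -0.862
outer loop
vertex 0.252 3.684 0.759
vertex 1.017 3.696 1.152
vertex 0.561 2.967 1.12
endloop
endfacet
facet normal -0.820 -0.497 -0.285
outer loop
vertex 0.252 3.684 0.759
vertex 0.561 2.967 1.12
vertex -0.243 3.953 1.716
endloop
endfacet
facet normal -0.820 -0.497 -0.285
outer loop
vertex -0.243 3.953 1.716
vertex 0.561 2.967 1.12
vertex 0.066 3.236 2.077
endloop
endfacet
facet normal -0.445 0.242 0.862
outer loop
vertex -0.243 3.953 1.716
vertex 0.066 3.236 2.077
vertex 0.523 3.964 2.108
endloop
endfacet
facet normal 0.446 -0.241 -0.862
outer loop
vertex 0.561 2.967 1.12
vertex 1.017 3.696 1.152
vertex 1.326 2.979 1.513
endloop
endfacet
facet normal -0.099 -0.970 0.222
outer loop
vertex 0.561 2.967 1.12
vertex 1.326 2.979 1.513
vertex 0.066 3.236 2.077
endloop
endfacet
facet normal -0.099 -0.970 0.221
outer loop
vertex 0.066 3.236 2.077
vertex 1.326 2.979 1.513
vertex 0.832 3.247 2.469
endloop
endfacet
facet normal -0.445 0.242 0.862
outer loop
vertex 0.066 3.236 2.077
vertex 0.832 3.247 2.469
vertex 0.523 3.964 2.108
endloop
endfacet
facet normal 0.445 -0.242 -0.862
outer loop
vertex 1.326 2.979 1.513
vertex 1.017 3.696 1.152
vertex 1.783 3.707 1.544
endloop
endfacet
facet normal 0.721 -0.474 0.505
outer loop
vertex 1.326 2.979 1.513
vertex 1.783 3.707 1.544
vertex 0.832 3.247 2.469
endloop
endfacet
facet normal 0.721 -0.473 0.506
outer loop
vertex 0.832 3.247 2.469
vertex 1.783 3.707 1.544
vertex 1.288 3.976 2.501
endloop
endfacet
facet normal -0.446 0.241 0.862
outer loop
vertex 0.832 3.247 2.469
vertex 1.288 3.976 2.501
vertex 0.523 3.964 2.108
endloop
endfacet

endsolid


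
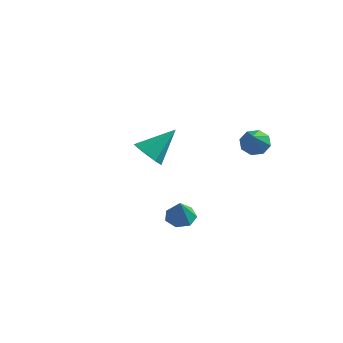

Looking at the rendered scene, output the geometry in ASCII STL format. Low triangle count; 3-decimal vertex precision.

solid 
facet normal -0.214 0.690 -0.691
outer loop
vertex 1.127 4.597 -1.735
vertex 0.703 4.199 -2.001
vertex 0.679 4.648 -1.545
endloop
endfacet
facet normal 0.392 0.442 0.807
outer loop
vertex 1.127 4.597 -1.735
vertex 0.679 4.648 -1.545
vertex 1.057 3.061 -0.859
endloop
endfacet
facet normal -0.216 0.690 -0.691
outer loop
vertex 0.679 4.648 -1.545
vertex 0.703 4.199 -2.001
vertex 0.244 4.435 -1.622
endloop
endfacet
facet normal -0.312 0.313 0.897
outer loop
vertex 0.679 4.648 -1.545
vertex 0.244 4.435 -1.622
vertex 1.057 3.061 -0.859
endloop
endfacet
facet normal -0.215 0.690 -0.691
outer loop
vertex 0.244 4.435 -1.622
vertex 0.703 4.199 -2.001
vertex 0.078 4.084 -1.921
endloop
endfacet
facet normal -0.790 -0.136 0.598
outer loop
vertex 0.244 4.435 -1.622
vertex 0.078 4.084 -1.921
vertex 1.057 3.061 -0.859
endloop
endfacet
facet normal -0.215 0.689 -0.692
outer loop
vertex 0.078 4.084 -1.921
vertex 0.703 4.199 -2.001
vertex 0.278 3.8 -2.266
endloop
endfacet
facet normal -0.763 -0.641 0.086
outer loop
vertex 0.078 4.084 -1.921
vertex 0.278 3.8 -2.266
vertex 1.057 3.061 -0.859
endloop
endfacet
facet normal -0.216 0.689 -0.692
outer loop
vertex 0.278 3.8 -2.266
vertex 0.703 4.199 -2.001
vertex 0.727 3.75 -2.456
endloop
endfacet
facet normal -0.245 -0.908 -0.341
outer loop
vertex 0.278 3.8 -2.266
vertex 0.727 3.75 -2.456
vertex 1.057 3.061 -0.859
endloop
endfacet
facet normal -0.214 0.690 -0.692
outer loop
vertex 0.727 3.75 -2.456
vertex 0.703 4.199 -2.001
vertex 1.162 3.962 -2.379
endloop
endfacet
facet normal 0.456 -0.779 -0.430
outer loop
vertex 0.727 3.75 -2.456
vertex 1.162 3.962 -2.379
vertex 1.057 3.061 -0.859
endloop
endfacet
facet normal -0.213 0.690 -0.692
outer loop
vertex 1.162 3.962 -2.379
vertex 0.703 4.199 -2.001
vertex 1.328 4.313 -2.08
endloop
endfacet
facet normal 0.935 -0.330 -0.131
outer loop
vertex 1.162 3.962 -2.379
vertex 1.328 4.313 -2.08
vertex 1.057 3.061 -0.859
endloop
endfacet
facet normal -0.213 0.690 -0.692
outer loop
vertex 1.328 4.313 -2.08
vertex 0.703 4.199 -2.001
vertex 1.127 4.597 -1.735
endloop
endfacet
facet normal 0.907 0.177 0.383
outer loop
vertex 1.328 4.313 -2.08
vertex 1.127 4.597 -1.735
vertex 1.057 3.061 -0.859
endloop
endfacet
facet normal -0.132 0.332 -0.934
outer loop
vertex 0.575 -1.093 -3.026
vertex -0.003 -1.318 -3.024
vertex 0.194 -0.755 -2.852
endloop
endfacet
facet normal 0.679 0.478 0.558
outer loop
vertex 0.575 -1.093 -3.026
vertex 0.194 -0.755 -2.852
vertex 0.143 -1.682 -1.996
endloop
endfacet
facet normal -0.133 0.332 -0.934
outer loop
vertex 0.194 -0.755 -2.852
vertex -0.003 -1.318 -3.024
vertex -0.336 -0.841 -2.807
endloop
endfacet
facet normal -0.048 0.679 0.733
outer loop
vertex 0.194 -0.755 -2.852
vertex -0.336 -0.841 -2.807
vertex 0.143 -1.682 -1.996
endloop
endfacet
facet normal -0.132 0.332 -0.934
outer loop
vertex -0.336 -0.841 -2.807
vertex -0.003 -1.318 -3.024
vertex -0.614 -1.286 -2.926
endloop
endfacet
facet normal -0.694 0.254 0.673
outer loop
vertex -0.336 -0.841 -2.807
vertex -0.614 -1.286 -2.926
vertex 0.143 -1.682 -1.996
endloop
endfacet
facet normal -0.132 0.331 -0.934
outer loop
vertex -0.614 -1.286 -2.926
vertex -0.003 -1.318 -3.024
vertex -0.433 -1.755 -3.118
endloop
endfacet
facet normal -0.771 -0.472 0.427
outer loop
vertex -0.614 -1.286 -2.926
vertex -0.433 -1.755 -3.118
vertex 0.143 -1.682 -1.996
endloop
endfacet
facet normal -0.133 0.331 -0.934
outer loop
vertex -0.433 -1.755 -3.118
vertex -0.003 -1.318 -3.024
vertex 0.072 -1.894 -3.239
endloop
endfacet
facet normal -0.222 -0.959 0.176
outer loop
vertex -0.433 -1.755 -3.118
vertex 0.072 -1.894 -3.239
vertex 0.143 -1.682 -1.996
endloop
endfacet
facet normal -0.132 0.332 -0.934
outer loop
vertex 0.072 -1.894 -3.239
vertex -0.003 -1.318 -3.024
vertex 0.521 -1.6 -3.198
endloop
endfacet
facet normal 0.537 -0.836 0.112
outer loop
vertex 0.072 -1.894 -3.239
vertex 0.521 -1.6 -3.198
vertex 0.143 -1.682 -1.996
endloop
endfacet
facet normal -0.132 0.331 -0.934
outer loop
vertex 0.521 -1.6 -3.198
vertex -0.003 -1.318 -3.024
vertex 0.575 -1.093 -3.026
endloop
endfacet
facet normal 0.939 -0.196 0.282
outer loop
vertex 0.521 -1.6 -3.198
vertex 0.575 -1.093 -3.026
vertex 0.143 -1.682 -1.996
endloop
endfacet
facet normal -0.463 -0.625 -0.628
outer loop
vertex -2.922 2.562 -3.135
vertex -3.529 3.065 -3.188
vertex -2.878 3.03 -3.633
endloop
endfacet
facet normal 0.995 -0.103 -0.009
outer loop
vertex -2.922 2.562 -3.135
vertex -2.878 3.03 -3.633
vertex -2.751 4.115 -2.132
endloop
endfacet
facet normal -0.463 -0.625 -0.628
outer loop
vertex -2.878 3.03 -3.633
vertex -3.529 3.065 -3.188
vertex -3.324 3.524 -3.796
endloop
endfacet
facet normal 0.735 0.519 -0.437
outer loop
vertex -2.878 3.03 -3.633
vertex -3.324 3.524 -3.796
vertex -2.751 4.115 -2.132
endloop
endfacet
facet normal -0.463 -0.625 -0.628
outer loop
vertex -3.324 3.524 -3.796
vertex -3.529 3.065 -3.188
vertex -3.925 3.673 -3.501
endloop
endfacet
facet normal 0.059 0.934 -0.352
outer loop
vertex -3.324 3.524 -3.796
vertex -3.925 3.673 -3.501
vertex -2.751 4.115 -2.132
endloop
endfacet
facet normal -0.464 -0.625 -0.628
outer loop
vertex -3.925 3.673 -3.501
vertex -3.529 3.065 -3.188
vertex -4.227 3.363 -2.969
endloop
endfacet
facet normal -0.527 0.830 0.184
outer loop
vertex -3.925 3.673 -3.501
vertex -4.227 3.363 -2.969
vertex -2.751 4.115 -2.132
endloop
endfacet
facet normal -0.464 -0.625 -0.628
outer loop
vertex -4.227 3.363 -2.969
vertex -3.529 3.065 -3.188
vertex -4.004 2.829 -2.602
endloop
endfacet
facet normal -0.578 0.284 0.765
outer loop
vertex -4.227 3.363 -2.969
vertex -4.004 2.829 -2.602
vertex -2.751 4.115 -2.132
endloop
endfacet
facet normal -0.464 -0.624 -0.628
outer loop
vertex -4.004 2.829 -2.602
vertex -3.529 3.065 -3.188
vertex -3.424 2.472 -2.676
endloop
endfacet
facet normal -0.058 -0.292 0.955
outer loop
vertex -4.004 2.829 -2.602
vertex -3.424 2.472 -2.676
vertex -2.751 4.115 -2.132
endloop
endfacet
facet normal -0.463 -0.625 -0.629
outer loop
vertex -3.424 2.472 -2.676
vertex -3.529 3.065 -3.188
vertex -2.922 2.562 -3.135
endloop
endfacet
facet normal 0.641 -0.465 0.610
outer loop
vertex -3.424 2.472 -2.676
vertex -2.922 2.562 -3.135
vertex -2.751 4.115 -2.132
endloop
endfacet

endsolid


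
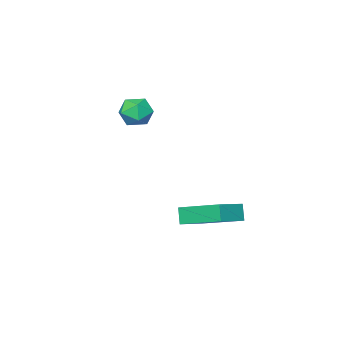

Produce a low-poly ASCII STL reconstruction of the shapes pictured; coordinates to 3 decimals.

solid 
facet normal -0.938 -0.127 -0.322
outer loop
vertex -1.866 1.142 -1.748
vertex -2.345 2.935 -1.058
vertex -1.668 1.466 -2.452
endloop
endfacet
facet normal 0.243 -0.905 -0.348
outer loop
vertex -0.355 1.645 -2.002
vertex -1.866 1.142 -1.748
vertex -1.668 1.466 -2.452
endloop
endfacet
facet normal -0.938 -0.128 -0.321
outer loop
vertex -1.668 1.466 -2.452
vertex -2.345 2.935 -1.058
vertex -2.148 3.259 -1.762
endloop
endfacet
facet normal 0.247 0.405 -0.881
outer loop
vertex -2.148 3.259 -1.762
vertex -0.355 1.645 -2.002
vertex -1.668 1.466 -2.452
endloop
endfacet
facet normal -0.247 -0.405 0.881
outer loop
vertex -1.866 1.142 -1.748
vertex -1.032 3.114 -0.608
vertex -2.345 2.935 -1.058
endloop
endfacet
facet normal 0.243 -0.905 -0.349
outer loop
vertex -0.552 1.321 -1.298
vertex -1.866 1.142 -1.748
vertex -0.355 1.645 -2.002
endloop
endfacet
facet normal -0.246 -0.405 0.881
outer loop
vertex -0.552 1.321 -1.298
vertex -1.032 3.114 -0.608
vertex -1.866 1.142 -1.748
endloop
endfacet
facet normal -0.243 0.905 0.349
outer loop
vertex -2.345 2.935 -1.058
vertex -1.032 3.114 -0.608
vertex -2.148 3.259 -1.762
endloop
endfacet
facet normal 0.246 0.405 -0.881
outer loop
vertex -0.834 3.438 -1.312
vertex -0.355 1.645 -2.002
vertex -2.148 3.259 -1.762
endloop
endfacet
facet normal -0.243 0.905 0.348
outer loop
vertex -2.148 3.259 -1.762
vertex -1.032 3.114 -0.608
vertex -0.834 3.438 -1.312
endloop
endfacet
facet normal 0.938 0.127 0.321
outer loop
vertex -0.834 3.438 -1.312
vertex -0.552 1.321 -1.298
vertex -0.355 1.645 -2.002
endloop
endfacet
facet normal 0.938 0.127 0.322
outer loop
vertex -1.032 3.114 -0.608
vertex -0.552 1.321 -1.298
vertex -0.834 3.438 -1.312
endloop
endfacet
facet normal -0.863 0.374 0.341
outer loop
vertex -2.199 -2.304 2.202
vertex -1.905 -2.293 2.934
vertex -1.818 -1.665 2.465
endloop
endfacet
facet normal -0.745 0.580 -0.330
outer loop
vertex -2.199 -2.304 2.202
vertex -1.818 -1.665 2.465
vertex -1.694 -1.924 1.731
endloop
endfacet
facet normal -0.680 -0.006 -0.734
outer loop
vertex -2.199 -2.304 2.202
vertex -1.694 -1.924 1.731
vertex -1.703 -2.713 1.746
endloop
endfacet
facet normal -0.758 -0.575 -0.309
outer loop
vertex -2.199 -2.304 2.202
vertex -1.703 -2.713 1.746
vertex -1.833 -2.941 2.489
endloop
endfacet
facet normal -0.871 -0.340 0.355
outer loop
vertex -2.199 -2.304 2.202
vertex -1.833 -2.941 2.489
vertex -1.905 -2.293 2.934
endloop
endfacet
facet normal -0.122 0.929 -0.349
outer loop
vertex -1.694 -1.924 1.731
vertex -1.818 -1.665 2.465
vertex -1.087 -1.679 2.171
endloop
endfacet
facet normal -0.313 0.596 0.740
outer loop
vertex -1.818 -1.665 2.465
vertex -1.905 -2.293 2.934
vertex -1.217 -1.907 2.914
endloop
endfacet
facet normal -0.326 -0.559 0.762
outer loop
vertex -1.905 -2.293 2.934
vertex -1.833 -2.941 2.489
vertex -1.226 -2.696 2.929
endloop
endfacet
facet normal -0.144 -0.939 -0.313
outer loop
vertex -1.833 -2.941 2.489
vertex -1.703 -2.713 1.746
vertex -1.102 -2.955 2.195
endloop
endfacet
facet normal -0.019 -0.019 -1.000
outer loop
vertex -1.703 -2.713 1.746
vertex -1.694 -1.924 1.731
vertex -1.015 -2.327 1.726
endloop
endfacet
facet normal 0.758 0.575 0.309
outer loop
vertex -0.721 -2.316 2.458
vertex -1.087 -1.679 2.171
vertex -1.217 -1.907 2.914
endloop
endfacet
facet normal 0.680 0.006 0.734
outer loop
vertex -0.721 -2.316 2.458
vertex -1.217 -1.907 2.914
vertex -1.226 -2.696 2.929
endloop
endfacet
facet normal 0.745 -0.580 0.330
outer loop
vertex -0.721 -2.316 2.458
vertex -1.226 -2.696 2.929
vertex -1.102 -2.955 2.195
endloop
endfacet
facet normal 0.863 -0.374 -0.341
outer loop
vertex -0.721 -2.316 2.458
vertex -1.102 -2.955 2.195
vertex -1.015 -2.327 1.726
endloop
endfacet
facet normal 0.871 0.340 -0.355
outer loop
vertex -0.721 -2.316 2.458
vertex -1.015 -2.327 1.726
vertex -1.087 -1.679 2.171
endloop
endfacet
facet normal 0.144 0.939 0.313
outer loop
vertex -1.217 -1.907 2.914
vertex -1.087 -1.679 2.171
vertex -1.818 -1.665 2.465
endloop
endfacet
facet normal 0.019 0.019 1.000
outer loop
vertex -1.226 -2.696 2.929
vertex -1.217 -1.907 2.914
vertex -1.905 -2.293 2.934
endloop
endfacet
facet normal 0.122 -0.929 0.349
outer loop
vertex -1.102 -2.955 2.195
vertex -1.226 -2.696 2.929
vertex -1.833 -2.941 2.489
endloop
endfacet
facet normal 0.313 -0.596 -0.740
outer loop
vertex -1.015 -2.327 1.726
vertex -1.102 -2.955 2.195
vertex -1.703 -2.713 1.746
endloop
endfacet
facet normal 0.326 0.559 -0.762
outer loop
vertex -1.087 -1.679 2.171
vertex -1.015 -2.327 1.726
vertex -1.694 -1.924 1.731
endloop
endfacet

endsolid


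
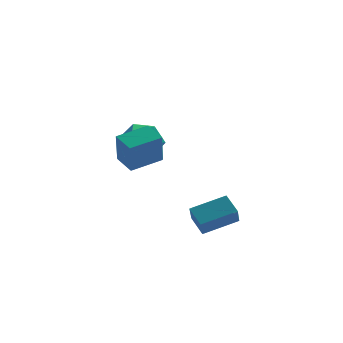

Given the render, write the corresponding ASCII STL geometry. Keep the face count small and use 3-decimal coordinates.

solid 
facet normal 0.206 0.926 -0.317
outer loop
vertex -0.295 3.305 -0.919
vertex -1.24 3.729 -0.295
vertex -0.151 3.665 0.226
endloop
endfacet
facet normal 0.801 0.535 -0.269
outer loop
vertex -0.295 3.305 -0.919
vertex -0.151 3.665 0.226
vertex 0.392 2.657 -0.163
endloop
endfacet
facet normal 0.724 -0.036 -0.689
outer loop
vertex -0.295 3.305 -0.919
vertex 0.392 2.657 -0.163
vertex -0.362 2.098 -0.926
endloop
endfacet
facet normal 0.081 0.001 -0.997
outer loop
vertex -0.295 3.305 -0.919
vertex -0.362 2.098 -0.926
vertex -1.37 2.76 -1.007
endloop
endfacet
facet normal -0.239 0.596 -0.767
outer loop
vertex -0.295 3.305 -0.919
vertex -1.37 2.76 -1.007
vertex -1.24 3.729 -0.295
endloop
endfacet
facet normal 0.861 0.307 0.406
outer loop
vertex 0.392 2.657 -0.163
vertex -0.151 3.665 0.226
vertex -0.13 2.68 0.927
endloop
endfacet
facet normal -0.102 0.939 0.328
outer loop
vertex -0.151 3.665 0.226
vertex -1.24 3.729 -0.295
vertex -1.138 3.342 0.846
endloop
endfacet
facet normal -0.821 0.405 -0.402
outer loop
vertex -1.24 3.729 -0.295
vertex -1.37 2.76 -1.007
vertex -1.892 2.783 0.083
endloop
endfacet
facet normal -0.304 -0.557 -0.773
outer loop
vertex -1.37 2.76 -1.007
vertex -0.362 2.098 -0.926
vertex -1.349 1.775 -0.306
endloop
endfacet
facet normal 0.737 -0.618 -0.275
outer loop
vertex -0.362 2.098 -0.926
vertex 0.392 2.657 -0.163
vertex -0.26 1.711 0.215
endloop
endfacet
facet normal -0.081 -0.001 0.997
outer loop
vertex -1.205 2.135 0.839
vertex -0.13 2.68 0.927
vertex -1.138 3.342 0.846
endloop
endfacet
facet normal -0.724 0.036 0.689
outer loop
vertex -1.205 2.135 0.839
vertex -1.138 3.342 0.846
vertex -1.892 2.783 0.083
endloop
endfacet
facet normal -0.801 -0.535 0.269
outer loop
vertex -1.205 2.135 0.839
vertex -1.892 2.783 0.083
vertex -1.349 1.775 -0.306
endloop
endfacet
facet normal -0.206 -0.926 0.317
outer loop
vertex -1.205 2.135 0.839
vertex -1.349 1.775 -0.306
vertex -0.26 1.711 0.215
endloop
endfacet
facet normal 0.239 -0.596 0.767
outer loop
vertex -1.205 2.135 0.839
vertex -0.26 1.711 0.215
vertex -0.13 2.68 0.927
endloop
endfacet
facet normal 0.304 0.557 0.773
outer loop
vertex -1.138 3.342 0.846
vertex -0.13 2.68 0.927
vertex -0.151 3.665 0.226
endloop
endfacet
facet normal -0.737 0.618 0.275
outer loop
vertex -1.892 2.783 0.083
vertex -1.138 3.342 0.846
vertex -1.24 3.729 -0.295
endloop
endfacet
facet normal -0.861 -0.307 -0.406
outer loop
vertex -1.349 1.775 -0.306
vertex -1.892 2.783 0.083
vertex -1.37 2.76 -1.007
endloop
endfacet
facet normal 0.102 -0.939 -0.328
outer loop
vertex -0.26 1.711 0.215
vertex -1.349 1.775 -0.306
vertex -0.362 2.098 -0.926
endloop
endfacet
facet normal 0.821 -0.405 0.402
outer loop
vertex -0.13 2.68 0.927
vertex -0.26 1.711 0.215
vertex 0.392 2.657 -0.163
endloop
endfacet
facet normal -0.916 -0.240 -0.323
outer loop
vertex 1.267 -2.075 -2.553
vertex 1.408 -1.329 -3.507
vertex 1.721 -2.964 -3.181
endloop
endfacet
facet normal -0.115 -0.612 0.783
outer loop
vertex 3.452 -2.511 -2.573
vertex 1.267 -2.075 -2.553
vertex 1.721 -2.964 -3.181
endloop
endfacet
facet normal -0.916 -0.240 -0.322
outer loop
vertex 1.721 -2.964 -3.181
vertex 1.408 -1.329 -3.507
vertex 1.862 -2.218 -4.136
endloop
endfacet
facet normal 0.384 -0.754 -0.532
outer loop
vertex 1.862 -2.218 -4.136
vertex 3.452 -2.511 -2.573
vertex 1.721 -2.964 -3.181
endloop
endfacet
facet normal -0.384 0.754 0.533
outer loop
vertex 1.267 -2.075 -2.553
vertex 3.139 -0.876 -2.899
vertex 1.408 -1.329 -3.507
endloop
endfacet
facet normal -0.115 -0.612 0.782
outer loop
vertex 2.998 -1.622 -1.944
vertex 1.267 -2.075 -2.553
vertex 3.452 -2.511 -2.573
endloop
endfacet
facet normal -0.385 0.754 0.532
outer loop
vertex 2.998 -1.622 -1.944
vertex 3.139 -0.876 -2.899
vertex 1.267 -2.075 -2.553
endloop
endfacet
facet normal 0.115 0.612 -0.782
outer loop
vertex 1.408 -1.329 -3.507
vertex 3.139 -0.876 -2.899
vertex 1.862 -2.218 -4.136
endloop
endfacet
facet normal 0.385 -0.754 -0.533
outer loop
vertex 3.593 -1.765 -3.527
vertex 3.452 -2.511 -2.573
vertex 1.862 -2.218 -4.136
endloop
endfacet
facet normal 0.115 0.612 -0.783
outer loop
vertex 1.862 -2.218 -4.136
vertex 3.139 -0.876 -2.899
vertex 3.593 -1.765 -3.527
endloop
endfacet
facet normal 0.916 0.239 0.323
outer loop
vertex 3.593 -1.765 -3.527
vertex 2.998 -1.622 -1.944
vertex 3.452 -2.511 -2.573
endloop
endfacet
facet normal 0.916 0.240 0.323
outer loop
vertex 3.139 -0.876 -2.899
vertex 2.998 -1.622 -1.944
vertex 3.593 -1.765 -3.527
endloop
endfacet
facet normal -0.492 0.817 0.300
outer loop
vertex -2.087 -3.115 2.505
vertex -0.625 -2.363 2.854
vertex -2.025 -2.476 0.867
endloop
endfacet
facet normal -0.870 -0.447 -0.207
outer loop
vertex -1.435 -3.457 0.506
vertex -2.087 -3.115 2.505
vertex -2.025 -2.476 0.867
endloop
endfacet
facet normal -0.492 0.817 0.300
outer loop
vertex -2.025 -2.476 0.867
vertex -0.625 -2.363 2.854
vertex -0.564 -1.724 1.215
endloop
endfacet
facet normal 0.035 0.363 -0.931
outer loop
vertex -0.564 -1.724 1.215
vertex -1.435 -3.457 0.506
vertex -2.025 -2.476 0.867
endloop
endfacet
facet normal -0.035 -0.364 0.931
outer loop
vertex -2.087 -3.115 2.505
vertex -0.035 -3.344 2.493
vertex -0.625 -2.363 2.854
endloop
endfacet
facet normal -0.870 -0.448 -0.207
outer loop
vertex -1.496 -4.096 2.145
vertex -2.087 -3.115 2.505
vertex -1.435 -3.457 0.506
endloop
endfacet
facet normal -0.035 -0.363 0.931
outer loop
vertex -1.496 -4.096 2.145
vertex -0.035 -3.344 2.493
vertex -2.087 -3.115 2.505
endloop
endfacet
facet normal 0.870 0.447 0.207
outer loop
vertex -0.625 -2.363 2.854
vertex -0.035 -3.344 2.493
vertex -0.564 -1.724 1.215
endloop
endfacet
facet normal 0.036 0.363 -0.931
outer loop
vertex 0.027 -2.705 0.855
vertex -1.435 -3.457 0.506
vertex -0.564 -1.724 1.215
endloop
endfacet
facet normal 0.870 0.448 0.208
outer loop
vertex -0.564 -1.724 1.215
vertex -0.035 -3.344 2.493
vertex 0.027 -2.705 0.855
endloop
endfacet
facet normal 0.492 -0.817 -0.300
outer loop
vertex 0.027 -2.705 0.855
vertex -1.496 -4.096 2.145
vertex -1.435 -3.457 0.506
endloop
endfacet
facet normal 0.492 -0.817 -0.300
outer loop
vertex -0.035 -3.344 2.493
vertex -1.496 -4.096 2.145
vertex 0.027 -2.705 0.855
endloop
endfacet

endsolid


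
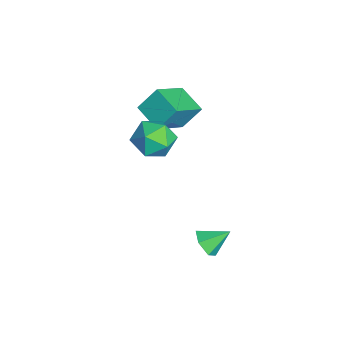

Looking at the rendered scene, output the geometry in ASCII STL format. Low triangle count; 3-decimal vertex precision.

solid 
facet normal -0.823 -0.485 0.296
outer loop
vertex -3.75 1.407 1.843
vertex -3.857 2.115 2.704
vertex -4.691 2.423 0.892
endloop
endfacet
facet normal 0.095 -0.632 -0.769
outer loop
vertex -3.703 3.005 0.536
vertex -3.75 1.407 1.843
vertex -4.691 2.423 0.892
endloop
endfacet
facet normal -0.823 -0.484 0.297
outer loop
vertex -4.691 2.423 0.892
vertex -3.857 2.115 2.704
vertex -4.797 3.131 1.753
endloop
endfacet
facet normal -0.560 0.605 -0.566
outer loop
vertex -4.797 3.131 1.753
vertex -3.703 3.005 0.536
vertex -4.691 2.423 0.892
endloop
endfacet
facet normal 0.560 -0.604 0.567
outer loop
vertex -3.75 1.407 1.843
vertex -2.869 2.697 2.348
vertex -3.857 2.115 2.704
endloop
endfacet
facet normal 0.095 -0.632 -0.769
outer loop
vertex -2.763 1.989 1.487
vertex -3.75 1.407 1.843
vertex -3.703 3.005 0.536
endloop
endfacet
facet normal 0.561 -0.604 0.566
outer loop
vertex -2.763 1.989 1.487
vertex -2.869 2.697 2.348
vertex -3.75 1.407 1.843
endloop
endfacet
facet normal -0.095 0.632 0.769
outer loop
vertex -3.857 2.115 2.704
vertex -2.869 2.697 2.348
vertex -4.797 3.131 1.753
endloop
endfacet
facet normal -0.561 0.604 -0.566
outer loop
vertex -3.81 3.713 1.397
vertex -3.703 3.005 0.536
vertex -4.797 3.131 1.753
endloop
endfacet
facet normal -0.095 0.632 0.769
outer loop
vertex -4.797 3.131 1.753
vertex -2.869 2.697 2.348
vertex -3.81 3.713 1.397
endloop
endfacet
facet normal 0.823 0.484 -0.296
outer loop
vertex -3.81 3.713 1.397
vertex -2.763 1.989 1.487
vertex -3.703 3.005 0.536
endloop
endfacet
facet normal 0.823 0.484 -0.297
outer loop
vertex -2.869 2.697 2.348
vertex -2.763 1.989 1.487
vertex -3.81 3.713 1.397
endloop
endfacet
facet normal 0.009 -0.825 -0.565
outer loop
vertex 0.751 3.602 -2.464
vertex 0.444 3.295 -2.021
vertex 0.131 3.595 -2.464
endloop
endfacet
facet normal -0.010 0.882 -0.470
outer loop
vertex 0.751 3.602 -2.464
vertex 0.131 3.595 -2.464
vertex 0.436 4.145 -1.439
endloop
endfacet
facet normal 0.008 -0.825 -0.565
outer loop
vertex 0.131 3.595 -2.464
vertex 0.444 3.295 -2.021
vertex -0.176 3.288 -2.02
endloop
endfacet
facet normal -0.775 0.624 -0.104
outer loop
vertex 0.131 3.595 -2.464
vertex -0.176 3.288 -2.02
vertex 0.436 4.145 -1.439
endloop
endfacet
facet normal 0.008 -0.825 -0.565
outer loop
vertex -0.176 3.288 -2.02
vertex 0.444 3.295 -2.021
vertex 0.138 2.988 -1.577
endloop
endfacet
facet normal -0.768 0.123 0.628
outer loop
vertex -0.176 3.288 -2.02
vertex 0.138 2.988 -1.577
vertex 0.436 4.145 -1.439
endloop
endfacet
facet normal 0.008 -0.825 -0.565
outer loop
vertex 0.138 2.988 -1.577
vertex 0.444 3.295 -2.021
vertex 0.758 2.995 -1.578
endloop
endfacet
facet normal 0.003 -0.119 0.993
outer loop
vertex 0.138 2.988 -1.577
vertex 0.758 2.995 -1.578
vertex 0.436 4.145 -1.439
endloop
endfacet
facet normal 0.009 -0.825 -0.565
outer loop
vertex 0.758 2.995 -1.578
vertex 0.444 3.295 -2.021
vertex 1.064 3.302 -2.021
endloop
endfacet
facet normal 0.767 0.139 0.626
outer loop
vertex 0.758 2.995 -1.578
vertex 1.064 3.302 -2.021
vertex 0.436 4.145 -1.439
endloop
endfacet
facet normal 0.009 -0.825 -0.565
outer loop
vertex 1.064 3.302 -2.021
vertex 0.444 3.295 -2.021
vertex 0.751 3.602 -2.464
endloop
endfacet
facet normal 0.761 0.640 -0.105
outer loop
vertex 1.064 3.302 -2.021
vertex 0.751 3.602 -2.464
vertex 0.436 4.145 -1.439
endloop
endfacet
facet normal -0.567 0.217 0.795
outer loop
vertex -2.756 2.168 1.936
vertex -2.468 1.437 2.341
vertex -2.034 2.199 2.443
endloop
endfacet
facet normal -0.358 0.812 0.460
outer loop
vertex -2.756 2.168 1.936
vertex -2.034 2.199 2.443
vertex -2.05 2.629 1.672
endloop
endfacet
facet normal -0.589 0.779 -0.214
outer loop
vertex -2.756 2.168 1.936
vertex -2.05 2.629 1.672
vertex -2.495 2.133 1.092
endloop
endfacet
facet normal -0.941 0.162 -0.298
outer loop
vertex -2.756 2.168 1.936
vertex -2.495 2.133 1.092
vertex -2.753 1.396 1.506
endloop
endfacet
facet normal -0.927 -0.185 0.326
outer loop
vertex -2.756 2.168 1.936
vertex -2.753 1.396 1.506
vertex -2.468 1.437 2.341
endloop
endfacet
facet normal 0.354 0.820 0.450
outer loop
vertex -2.05 2.629 1.672
vertex -2.034 2.199 2.443
vertex -1.327 2.184 1.914
endloop
endfacet
facet normal 0.016 -0.142 0.990
outer loop
vertex -2.034 2.199 2.443
vertex -2.468 1.437 2.341
vertex -1.585 1.447 2.328
endloop
endfacet
facet normal -0.565 -0.792 0.232
outer loop
vertex -2.468 1.437 2.341
vertex -2.753 1.396 1.506
vertex -2.03 0.951 1.748
endloop
endfacet
facet normal -0.586 -0.231 -0.777
outer loop
vertex -2.753 1.396 1.506
vertex -2.495 2.133 1.092
vertex -2.046 1.381 0.977
endloop
endfacet
facet normal -0.018 0.767 -0.642
outer loop
vertex -2.495 2.133 1.092
vertex -2.05 2.629 1.672
vertex -1.612 2.143 1.079
endloop
endfacet
facet normal 0.941 -0.162 0.298
outer loop
vertex -1.324 1.412 1.484
vertex -1.327 2.184 1.914
vertex -1.585 1.447 2.328
endloop
endfacet
facet normal 0.589 -0.779 0.214
outer loop
vertex -1.324 1.412 1.484
vertex -1.585 1.447 2.328
vertex -2.03 0.951 1.748
endloop
endfacet
facet normal 0.358 -0.812 -0.460
outer loop
vertex -1.324 1.412 1.484
vertex -2.03 0.951 1.748
vertex -2.046 1.381 0.977
endloop
endfacet
facet normal 0.567 -0.217 -0.795
outer loop
vertex -1.324 1.412 1.484
vertex -2.046 1.381 0.977
vertex -1.612 2.143 1.079
endloop
endfacet
facet normal 0.927 0.185 -0.326
outer loop
vertex -1.324 1.412 1.484
vertex -1.612 2.143 1.079
vertex -1.327 2.184 1.914
endloop
endfacet
facet normal 0.586 0.231 0.777
outer loop
vertex -1.585 1.447 2.328
vertex -1.327 2.184 1.914
vertex -2.034 2.199 2.443
endloop
endfacet
facet normal 0.018 -0.767 0.642
outer loop
vertex -2.03 0.951 1.748
vertex -1.585 1.447 2.328
vertex -2.468 1.437 2.341
endloop
endfacet
facet normal -0.354 -0.820 -0.450
outer loop
vertex -2.046 1.381 0.977
vertex -2.03 0.951 1.748
vertex -2.753 1.396 1.506
endloop
endfacet
facet normal -0.016 0.142 -0.990
outer loop
vertex -1.612 2.143 1.079
vertex -2.046 1.381 0.977
vertex -2.495 2.133 1.092
endloop
endfacet
facet normal 0.565 0.792 -0.232
outer loop
vertex -1.327 2.184 1.914
vertex -1.612 2.143 1.079
vertex -2.05 2.629 1.672
endloop
endfacet

endsolid


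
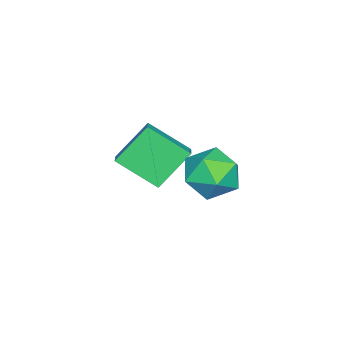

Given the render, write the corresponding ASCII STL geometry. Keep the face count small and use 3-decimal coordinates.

solid 
facet normal 0.369 0.912 0.182
outer loop
vertex 1.325 2.468 -0.456
vertex 1.165 2.311 0.657
vertex 2.149 2.009 0.176
endloop
endfacet
facet normal 0.662 0.630 -0.405
outer loop
vertex 1.325 2.468 -0.456
vertex 2.149 2.009 0.176
vertex 1.921 1.587 -0.853
endloop
endfacet
facet normal 0.137 0.482 -0.865
outer loop
vertex 1.325 2.468 -0.456
vertex 1.921 1.587 -0.853
vertex 0.797 1.628 -1.008
endloop
endfacet
facet normal -0.481 0.672 -0.563
outer loop
vertex 1.325 2.468 -0.456
vertex 0.797 1.628 -1.008
vertex 0.33 2.075 -0.075
endloop
endfacet
facet normal -0.338 0.937 0.084
outer loop
vertex 1.325 2.468 -0.456
vertex 0.33 2.075 -0.075
vertex 1.165 2.311 0.657
endloop
endfacet
facet normal 0.975 0.015 -0.222
outer loop
vertex 1.921 1.587 -0.853
vertex 2.149 2.009 0.176
vertex 2.13 0.885 0.015
endloop
endfacet
facet normal 0.500 0.470 0.727
outer loop
vertex 2.149 2.009 0.176
vertex 1.165 2.311 0.657
vertex 1.663 1.332 0.948
endloop
endfacet
facet normal -0.644 0.512 0.569
outer loop
vertex 1.165 2.311 0.657
vertex 0.33 2.075 -0.075
vertex 0.539 1.373 0.793
endloop
endfacet
facet normal -0.875 0.083 -0.478
outer loop
vertex 0.33 2.075 -0.075
vertex 0.797 1.628 -1.008
vertex 0.311 0.951 -0.236
endloop
endfacet
facet normal 0.125 -0.224 -0.967
outer loop
vertex 0.797 1.628 -1.008
vertex 1.921 1.587 -0.853
vertex 1.295 0.649 -0.717
endloop
endfacet
facet normal 0.481 -0.672 0.563
outer loop
vertex 1.135 0.492 0.396
vertex 2.13 0.885 0.015
vertex 1.663 1.332 0.948
endloop
endfacet
facet normal -0.137 -0.482 0.865
outer loop
vertex 1.135 0.492 0.396
vertex 1.663 1.332 0.948
vertex 0.539 1.373 0.793
endloop
endfacet
facet normal -0.662 -0.630 0.405
outer loop
vertex 1.135 0.492 0.396
vertex 0.539 1.373 0.793
vertex 0.311 0.951 -0.236
endloop
endfacet
facet normal -0.369 -0.912 -0.182
outer loop
vertex 1.135 0.492 0.396
vertex 0.311 0.951 -0.236
vertex 1.295 0.649 -0.717
endloop
endfacet
facet normal 0.338 -0.937 -0.084
outer loop
vertex 1.135 0.492 0.396
vertex 1.295 0.649 -0.717
vertex 2.13 0.885 0.015
endloop
endfacet
facet normal 0.875 -0.083 0.478
outer loop
vertex 1.663 1.332 0.948
vertex 2.13 0.885 0.015
vertex 2.149 2.009 0.176
endloop
endfacet
facet normal -0.125 0.224 0.967
outer loop
vertex 0.539 1.373 0.793
vertex 1.663 1.332 0.948
vertex 1.165 2.311 0.657
endloop
endfacet
facet normal -0.975 -0.015 0.222
outer loop
vertex 0.311 0.951 -0.236
vertex 0.539 1.373 0.793
vertex 0.33 2.075 -0.075
endloop
endfacet
facet normal -0.500 -0.470 -0.727
outer loop
vertex 1.295 0.649 -0.717
vertex 0.311 0.951 -0.236
vertex 0.797 1.628 -1.008
endloop
endfacet
facet normal 0.644 -0.512 -0.569
outer loop
vertex 2.13 0.885 0.015
vertex 1.295 0.649 -0.717
vertex 1.921 1.587 -0.853
endloop
endfacet
facet normal -0.515 0.448 0.731
outer loop
vertex -1.962 -2.182 -0.741
vertex -2.106 -0.562 -1.835
vertex -2.705 -2.479 -1.083
endloop
endfacet
facet normal 0.073 -0.826 0.558
outer loop
vertex -1.714 -3.338 -2.485
vertex -1.962 -2.182 -0.741
vertex -2.705 -2.479 -1.083
endloop
endfacet
facet normal -0.516 0.448 0.730
outer loop
vertex -2.705 -2.479 -1.083
vertex -2.106 -0.562 -1.835
vertex -2.848 -0.859 -2.177
endloop
endfacet
facet normal -0.853 -0.341 -0.394
outer loop
vertex -2.848 -0.859 -2.177
vertex -1.714 -3.338 -2.485
vertex -2.705 -2.479 -1.083
endloop
endfacet
facet normal 0.853 0.342 0.394
outer loop
vertex -1.962 -2.182 -0.741
vertex -1.115 -1.421 -3.237
vertex -2.106 -0.562 -1.835
endloop
endfacet
facet normal 0.073 -0.826 0.558
outer loop
vertex -0.972 -3.041 -2.143
vertex -1.962 -2.182 -0.741
vertex -1.714 -3.338 -2.485
endloop
endfacet
facet normal 0.854 0.341 0.394
outer loop
vertex -0.972 -3.041 -2.143
vertex -1.115 -1.421 -3.237
vertex -1.962 -2.182 -0.741
endloop
endfacet
facet normal -0.073 0.826 -0.558
outer loop
vertex -2.106 -0.562 -1.835
vertex -1.115 -1.421 -3.237
vertex -2.848 -0.859 -2.177
endloop
endfacet
facet normal -0.854 -0.342 -0.393
outer loop
vertex -1.858 -1.718 -3.579
vertex -1.714 -3.338 -2.485
vertex -2.848 -0.859 -2.177
endloop
endfacet
facet normal -0.073 0.826 -0.558
outer loop
vertex -2.848 -0.859 -2.177
vertex -1.115 -1.421 -3.237
vertex -1.858 -1.718 -3.579
endloop
endfacet
facet normal 0.516 -0.447 -0.731
outer loop
vertex -1.858 -1.718 -3.579
vertex -0.972 -3.041 -2.143
vertex -1.714 -3.338 -2.485
endloop
endfacet
facet normal 0.515 -0.448 -0.731
outer loop
vertex -1.115 -1.421 -3.237
vertex -0.972 -3.041 -2.143
vertex -1.858 -1.718 -3.579
endloop
endfacet

endsolid
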